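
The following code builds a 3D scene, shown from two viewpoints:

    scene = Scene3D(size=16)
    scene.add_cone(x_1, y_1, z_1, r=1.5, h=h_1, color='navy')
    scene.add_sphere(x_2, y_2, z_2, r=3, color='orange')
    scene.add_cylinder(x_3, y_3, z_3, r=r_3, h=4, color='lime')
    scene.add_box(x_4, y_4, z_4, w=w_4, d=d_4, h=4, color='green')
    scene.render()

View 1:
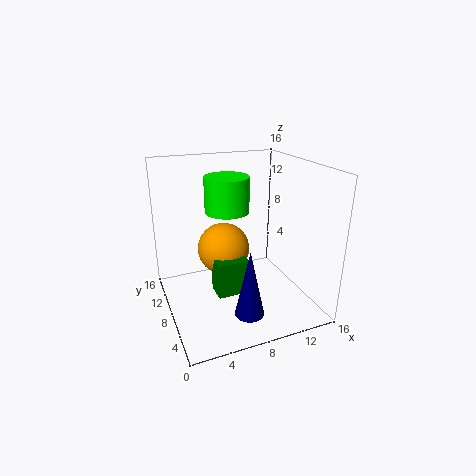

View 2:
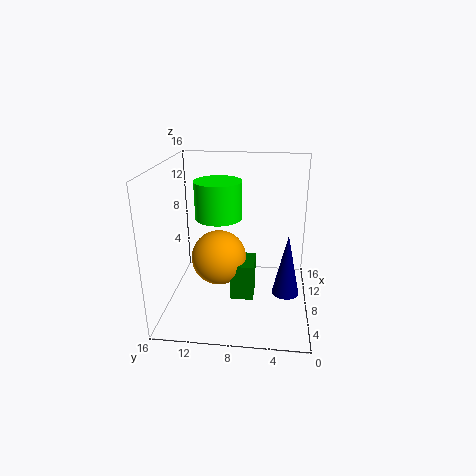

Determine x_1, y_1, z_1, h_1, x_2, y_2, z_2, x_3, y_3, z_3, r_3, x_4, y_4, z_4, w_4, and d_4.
x_1 = 7; y_1 = 2.5; z_1 = 2; h_1 = 7; x_2 = 7; y_2 = 10; z_2 = 6; x_3 = 7.5; y_3 = 10; z_3 = 10.5; r_3 = 2.5; x_4 = 5; y_4 = 6; z_4 = 2; w_4 = 3.5; d_4 = 2.5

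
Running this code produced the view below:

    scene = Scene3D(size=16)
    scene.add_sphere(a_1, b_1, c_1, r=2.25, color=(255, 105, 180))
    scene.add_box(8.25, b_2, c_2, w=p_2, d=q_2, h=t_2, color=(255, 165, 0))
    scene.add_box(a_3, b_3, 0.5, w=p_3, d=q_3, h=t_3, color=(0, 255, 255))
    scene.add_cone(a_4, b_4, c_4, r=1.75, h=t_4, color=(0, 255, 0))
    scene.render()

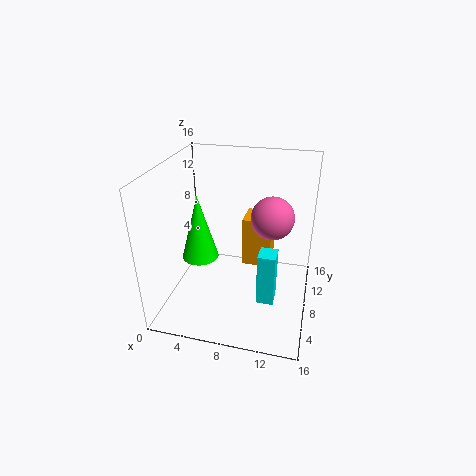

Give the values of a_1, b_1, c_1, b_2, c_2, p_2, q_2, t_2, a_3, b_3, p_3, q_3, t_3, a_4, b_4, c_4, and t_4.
a_1 = 11.75, b_1 = 7.75, c_1 = 11, b_2 = 9, c_2 = 4, p_2 = 3.25, q_2 = 3.25, t_2 = 5.75, a_3 = 10.5, b_3 = 6.5, p_3 = 2, q_3 = 2.25, t_3 = 6.25, a_4 = 5.5, b_4 = 3, c_4 = 8.5, t_4 = 6.25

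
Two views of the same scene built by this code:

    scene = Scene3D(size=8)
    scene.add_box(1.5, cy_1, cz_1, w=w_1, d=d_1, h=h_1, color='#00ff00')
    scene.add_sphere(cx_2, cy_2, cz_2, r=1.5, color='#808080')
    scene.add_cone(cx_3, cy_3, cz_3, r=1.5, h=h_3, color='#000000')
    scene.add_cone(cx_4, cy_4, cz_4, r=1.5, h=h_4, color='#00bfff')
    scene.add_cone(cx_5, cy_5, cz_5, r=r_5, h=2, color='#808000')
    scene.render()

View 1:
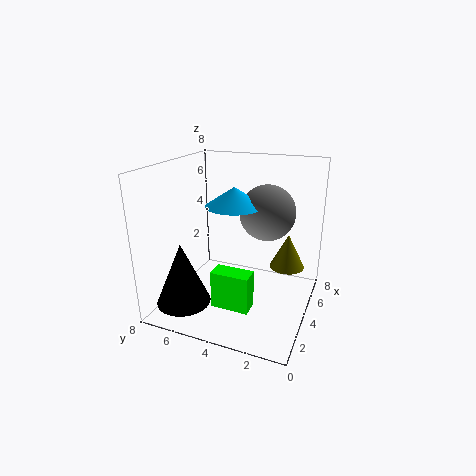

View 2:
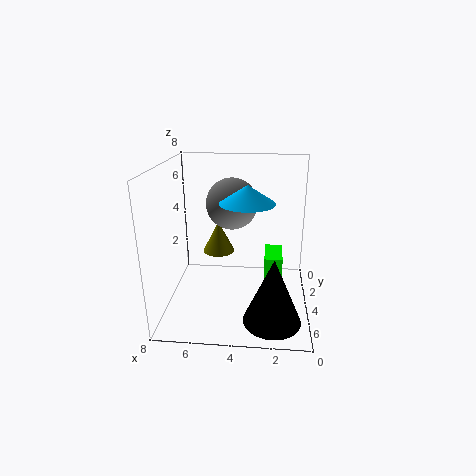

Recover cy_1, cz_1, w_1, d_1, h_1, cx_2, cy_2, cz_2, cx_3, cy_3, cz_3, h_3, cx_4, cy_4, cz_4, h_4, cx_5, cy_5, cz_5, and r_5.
cy_1 = 2.5; cz_1 = 1; w_1 = 1; d_1 = 2; h_1 = 2; cx_2 = 4.5; cy_2 = 2.5; cz_2 = 5.5; cx_3 = 2; cy_3 = 6.5; cz_3 = 0.5; h_3 = 3.5; cx_4 = 3.5; cy_4 = 4; cz_4 = 6; h_4 = 1; cx_5 = 5.5; cy_5 = 1.5; cz_5 = 2; r_5 = 1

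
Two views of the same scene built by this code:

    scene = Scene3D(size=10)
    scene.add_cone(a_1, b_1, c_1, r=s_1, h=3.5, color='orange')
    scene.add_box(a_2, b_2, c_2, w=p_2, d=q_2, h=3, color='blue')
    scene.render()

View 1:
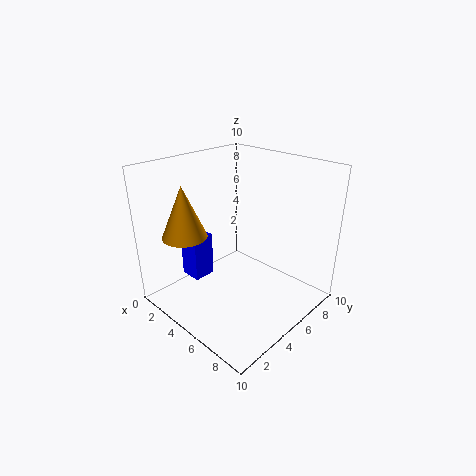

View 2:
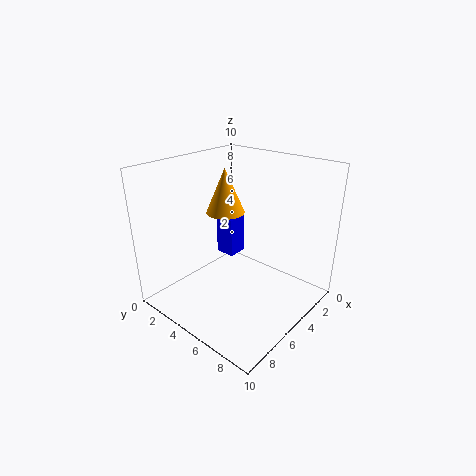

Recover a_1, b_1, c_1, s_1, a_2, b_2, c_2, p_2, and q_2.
a_1 = 3; b_1 = 2; c_1 = 5.5; s_1 = 1.5; a_2 = 2.5; b_2 = 2; c_2 = 2.5; p_2 = 1.5; q_2 = 1.5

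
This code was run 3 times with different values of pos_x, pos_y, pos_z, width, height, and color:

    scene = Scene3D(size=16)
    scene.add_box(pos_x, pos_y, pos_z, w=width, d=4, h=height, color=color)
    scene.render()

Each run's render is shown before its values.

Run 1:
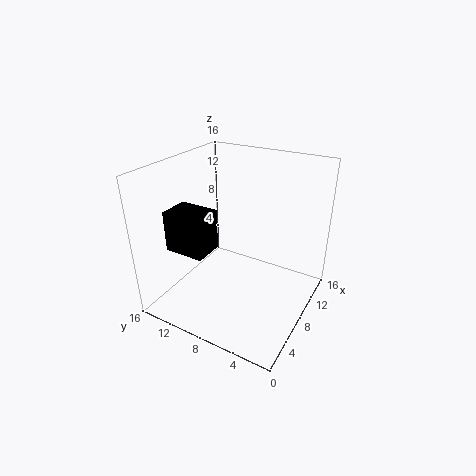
pos_x = 1, pos_y = 8, pos_z = 9, width = 3, height = 4, color = 'black'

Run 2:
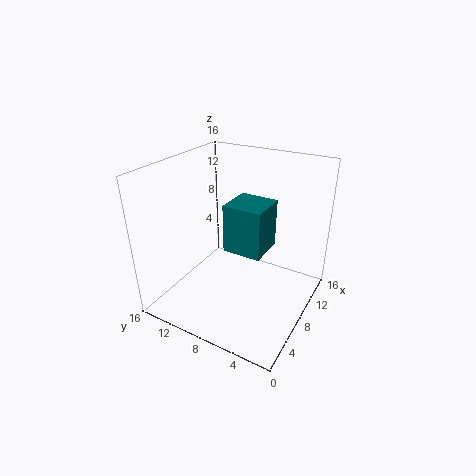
pos_x = 5, pos_y = 4, pos_z = 8, width = 4, height = 5, color = 'teal'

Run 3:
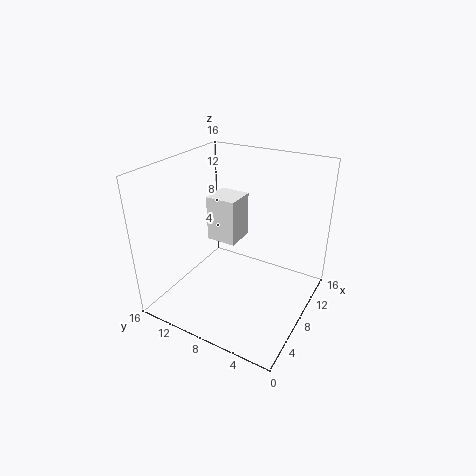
pos_x = 12, pos_y = 11, pos_z = 4, width = 4, height = 6, color = 'white'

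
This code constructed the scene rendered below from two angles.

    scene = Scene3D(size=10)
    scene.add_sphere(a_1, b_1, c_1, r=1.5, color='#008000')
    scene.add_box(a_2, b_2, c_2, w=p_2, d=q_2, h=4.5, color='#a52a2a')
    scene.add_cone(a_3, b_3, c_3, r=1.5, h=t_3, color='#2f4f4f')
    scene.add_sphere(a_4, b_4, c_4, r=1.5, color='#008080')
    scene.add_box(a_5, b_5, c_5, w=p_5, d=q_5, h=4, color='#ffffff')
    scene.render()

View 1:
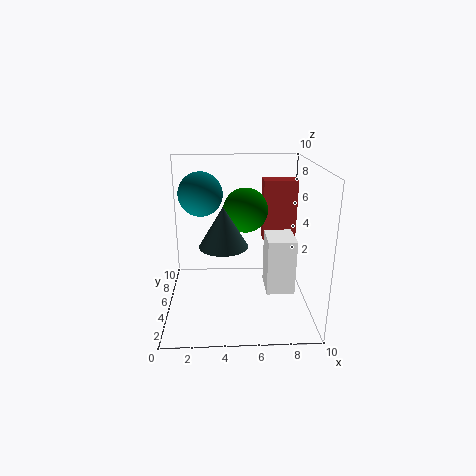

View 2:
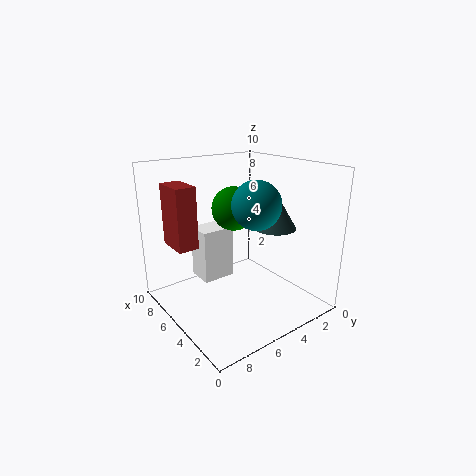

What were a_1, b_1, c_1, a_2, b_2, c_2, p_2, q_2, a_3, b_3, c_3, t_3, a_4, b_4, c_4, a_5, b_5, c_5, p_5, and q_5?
a_1 = 5.5, b_1 = 5, c_1 = 7, a_2 = 7, b_2 = 7, c_2 = 4, p_2 = 2.5, q_2 = 1.5, a_3 = 4, b_3 = 2.5, c_3 = 5.5, t_3 = 2.5, a_4 = 2.5, b_4 = 5.5, c_4 = 8, a_5 = 7, b_5 = 4, c_5 = 1, p_5 = 2, q_5 = 2.5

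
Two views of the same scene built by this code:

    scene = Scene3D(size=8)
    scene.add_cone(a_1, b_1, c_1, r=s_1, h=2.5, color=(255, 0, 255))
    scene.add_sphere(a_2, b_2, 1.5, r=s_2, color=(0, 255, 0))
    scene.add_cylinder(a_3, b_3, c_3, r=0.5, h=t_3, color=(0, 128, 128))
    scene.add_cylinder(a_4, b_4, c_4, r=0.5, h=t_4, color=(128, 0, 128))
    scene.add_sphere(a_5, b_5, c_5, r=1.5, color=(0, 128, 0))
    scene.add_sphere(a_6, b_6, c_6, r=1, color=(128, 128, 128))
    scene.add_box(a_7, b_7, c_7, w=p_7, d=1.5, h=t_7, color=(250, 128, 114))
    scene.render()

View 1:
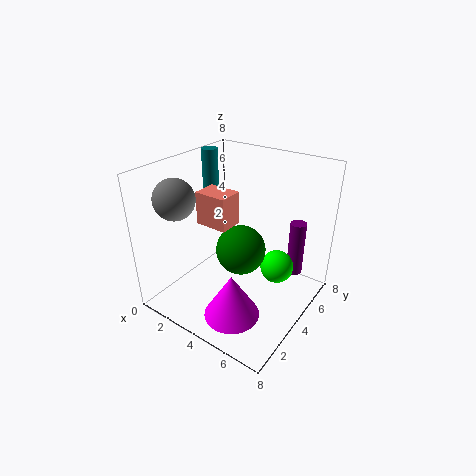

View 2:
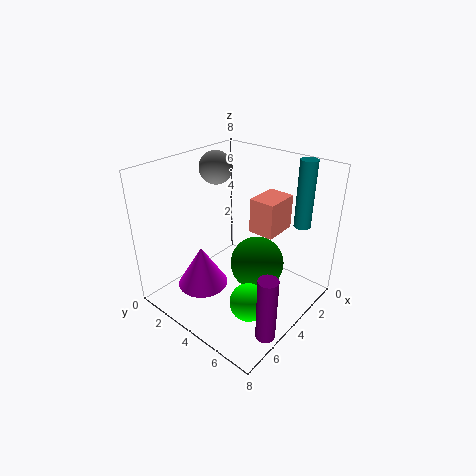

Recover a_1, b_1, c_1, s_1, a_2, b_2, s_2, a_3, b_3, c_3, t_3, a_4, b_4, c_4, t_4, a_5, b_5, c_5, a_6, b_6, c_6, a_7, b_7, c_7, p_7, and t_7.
a_1 = 5; b_1 = 2; c_1 = 0.5; s_1 = 1.5; a_2 = 5.5; b_2 = 6; s_2 = 1; a_3 = 0.5; b_3 = 6; c_3 = 4; t_3 = 4; a_4 = 6; b_4 = 7.5; c_4 = 0.5; t_4 = 3.5; a_5 = 3.5; b_5 = 5; c_5 = 2.5; a_6 = 2.5; b_6 = 1; c_6 = 7; a_7 = 1; b_7 = 4; c_7 = 4; p_7 = 2; t_7 = 2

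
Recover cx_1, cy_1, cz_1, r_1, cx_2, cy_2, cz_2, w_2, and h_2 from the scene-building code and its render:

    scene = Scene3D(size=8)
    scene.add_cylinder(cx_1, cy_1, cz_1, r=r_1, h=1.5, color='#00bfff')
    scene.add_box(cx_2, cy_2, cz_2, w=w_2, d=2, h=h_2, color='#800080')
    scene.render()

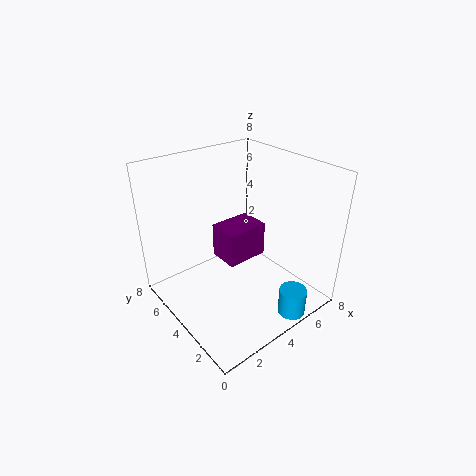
cx_1 = 5.25
cy_1 = 0.75
cz_1 = 0.25
r_1 = 0.75
cx_2 = 4.5
cy_2 = 5.25
cz_2 = 1
w_2 = 2.75
h_2 = 2.25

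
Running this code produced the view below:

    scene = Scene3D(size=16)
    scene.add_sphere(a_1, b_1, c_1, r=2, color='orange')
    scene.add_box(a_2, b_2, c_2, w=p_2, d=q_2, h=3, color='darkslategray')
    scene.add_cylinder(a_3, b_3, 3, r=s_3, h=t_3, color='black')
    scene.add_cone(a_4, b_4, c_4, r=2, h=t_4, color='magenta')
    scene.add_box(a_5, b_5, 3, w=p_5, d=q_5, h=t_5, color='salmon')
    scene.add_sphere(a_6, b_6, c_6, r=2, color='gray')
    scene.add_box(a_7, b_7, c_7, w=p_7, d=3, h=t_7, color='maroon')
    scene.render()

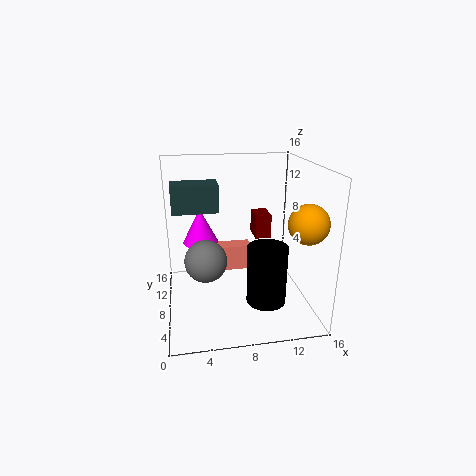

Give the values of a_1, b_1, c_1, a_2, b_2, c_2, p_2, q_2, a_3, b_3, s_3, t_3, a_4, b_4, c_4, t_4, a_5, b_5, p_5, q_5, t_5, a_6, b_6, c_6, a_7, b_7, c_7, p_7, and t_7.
a_1 = 14
b_1 = 3
c_1 = 11
a_2 = 1
b_2 = 8
c_2 = 11
p_2 = 5
q_2 = 3
a_3 = 10
b_3 = 3
s_3 = 2
t_3 = 6
a_4 = 4
b_4 = 10
c_4 = 7
t_4 = 4
a_5 = 6
b_5 = 10
p_5 = 4
q_5 = 2
t_5 = 3
a_6 = 4
b_6 = 3
c_6 = 8
a_7 = 11
b_7 = 12
c_7 = 6
p_7 = 2
t_7 = 3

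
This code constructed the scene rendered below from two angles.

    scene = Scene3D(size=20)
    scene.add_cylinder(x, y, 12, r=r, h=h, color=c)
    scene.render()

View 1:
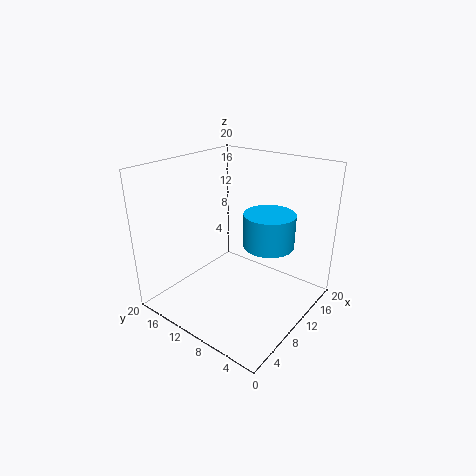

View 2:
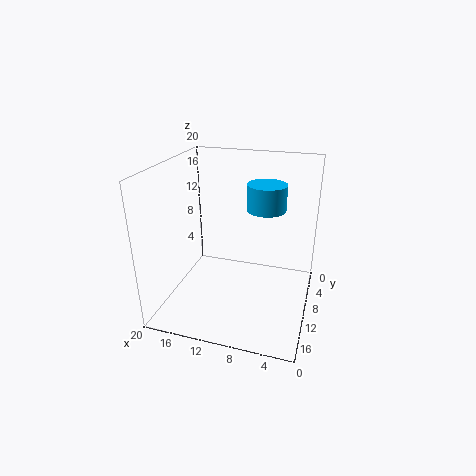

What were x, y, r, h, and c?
x = 7.5
y = 3.5
r = 3
h = 4
c = 'deepskyblue'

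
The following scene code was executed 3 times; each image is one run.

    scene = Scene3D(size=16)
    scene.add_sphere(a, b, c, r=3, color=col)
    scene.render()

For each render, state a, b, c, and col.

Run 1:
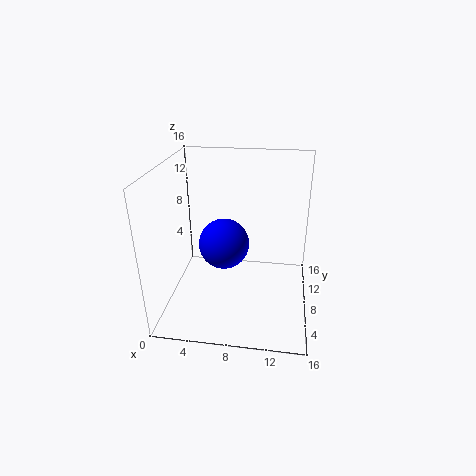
a = 6, b = 10, c = 6, col = 'blue'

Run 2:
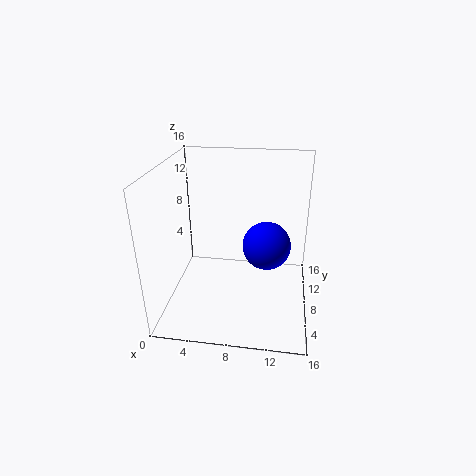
a = 11, b = 12, c = 5, col = 'blue'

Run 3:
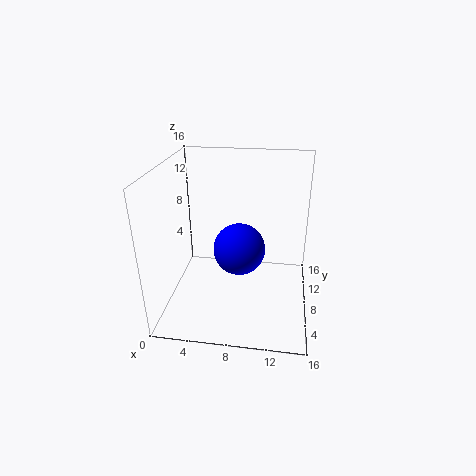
a = 8, b = 9, c = 6, col = 'blue'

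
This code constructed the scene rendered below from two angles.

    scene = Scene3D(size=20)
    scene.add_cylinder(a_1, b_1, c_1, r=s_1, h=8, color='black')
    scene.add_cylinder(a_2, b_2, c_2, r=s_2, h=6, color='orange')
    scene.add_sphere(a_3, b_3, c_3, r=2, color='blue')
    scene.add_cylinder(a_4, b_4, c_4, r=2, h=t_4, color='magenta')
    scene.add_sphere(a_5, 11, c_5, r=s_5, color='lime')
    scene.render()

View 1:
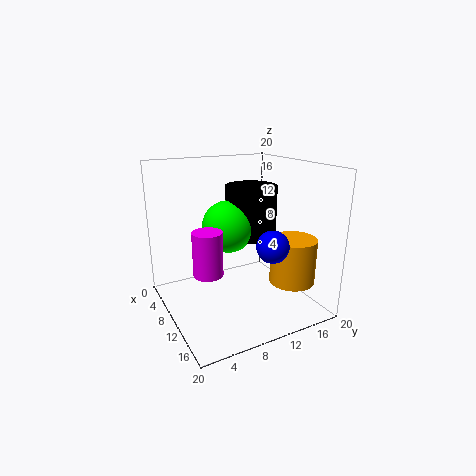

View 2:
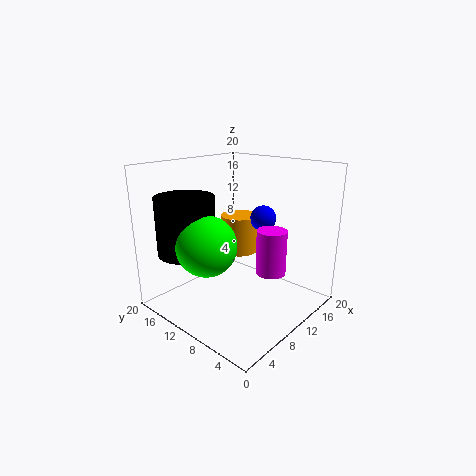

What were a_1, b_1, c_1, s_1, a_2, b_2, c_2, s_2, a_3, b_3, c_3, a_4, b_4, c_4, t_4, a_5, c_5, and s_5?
a_1 = 5; b_1 = 15; c_1 = 8; s_1 = 4; a_2 = 16; b_2 = 15; c_2 = 5; s_2 = 3; a_3 = 17; b_3 = 11; c_3 = 11; a_4 = 11; b_4 = 5; c_4 = 6; t_4 = 6; a_5 = 5; c_5 = 10; s_5 = 4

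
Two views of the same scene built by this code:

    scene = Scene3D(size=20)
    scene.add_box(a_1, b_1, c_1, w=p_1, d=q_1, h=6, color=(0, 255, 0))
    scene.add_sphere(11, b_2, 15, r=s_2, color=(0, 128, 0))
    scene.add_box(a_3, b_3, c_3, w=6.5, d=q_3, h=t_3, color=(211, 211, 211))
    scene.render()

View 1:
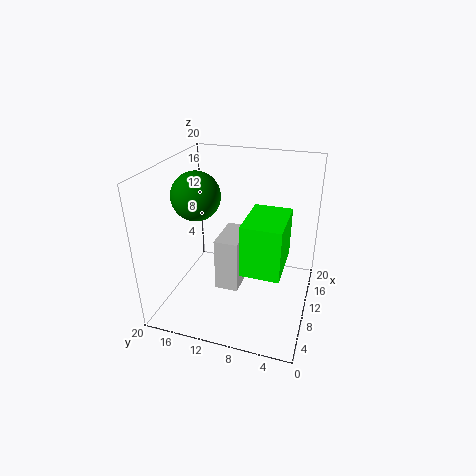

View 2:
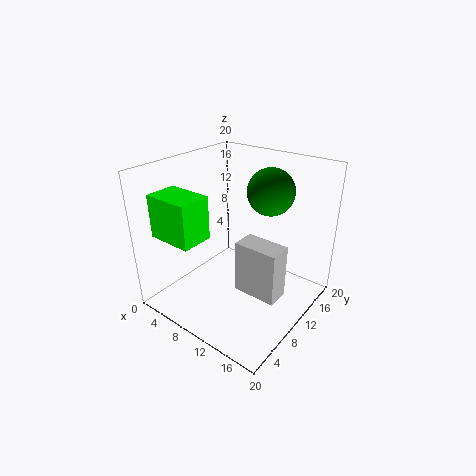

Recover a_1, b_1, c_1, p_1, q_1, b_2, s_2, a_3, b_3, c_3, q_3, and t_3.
a_1 = 1; b_1 = 2.5; c_1 = 10.5; p_1 = 6.5; q_1 = 4.5; b_2 = 16.5; s_2 = 3.5; a_3 = 9.5; b_3 = 10; c_3 = 1; q_3 = 3.5; t_3 = 8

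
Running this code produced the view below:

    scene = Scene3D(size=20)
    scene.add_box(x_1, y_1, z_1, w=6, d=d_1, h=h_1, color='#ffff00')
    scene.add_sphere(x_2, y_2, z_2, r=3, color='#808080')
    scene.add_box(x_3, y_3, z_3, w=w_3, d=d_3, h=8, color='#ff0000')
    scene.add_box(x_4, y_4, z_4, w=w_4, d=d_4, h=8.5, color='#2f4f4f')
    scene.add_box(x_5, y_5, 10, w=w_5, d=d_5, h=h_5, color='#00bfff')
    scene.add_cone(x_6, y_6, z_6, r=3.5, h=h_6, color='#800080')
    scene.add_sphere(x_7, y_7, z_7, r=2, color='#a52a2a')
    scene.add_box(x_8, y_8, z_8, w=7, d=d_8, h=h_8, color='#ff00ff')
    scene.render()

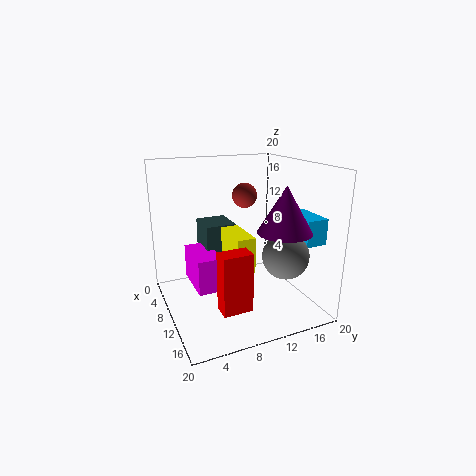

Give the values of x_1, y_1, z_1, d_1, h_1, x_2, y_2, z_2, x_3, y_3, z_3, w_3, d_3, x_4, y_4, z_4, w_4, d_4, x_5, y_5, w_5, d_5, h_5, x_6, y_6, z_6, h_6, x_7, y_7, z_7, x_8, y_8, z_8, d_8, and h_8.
x_1 = 7.5, y_1 = 8.5, z_1 = 6, d_1 = 2.5, h_1 = 5, x_2 = 16, y_2 = 14, z_2 = 9, x_3 = 13.5, y_3 = 5.5, z_3 = 2, w_3 = 2.5, d_3 = 4, x_4 = 2, y_4 = 6.5, z_4 = 2.5, w_4 = 5, d_4 = 4.5, x_5 = 11.5, y_5 = 16.5, w_5 = 5.5, d_5 = 3, h_5 = 3.5, x_6 = 15.5, y_6 = 14, z_6 = 12, h_6 = 6, x_7 = 2.5, y_7 = 14.5, z_7 = 14, x_8 = 3.5, y_8 = 4, z_8 = 2.5, d_8 = 3.5, h_8 = 5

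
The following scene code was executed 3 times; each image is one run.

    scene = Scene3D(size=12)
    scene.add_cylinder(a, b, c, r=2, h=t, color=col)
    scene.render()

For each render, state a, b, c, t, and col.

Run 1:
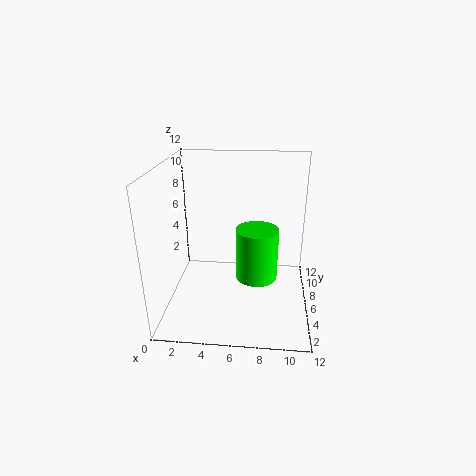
a = 7.5; b = 9; c = 0.5; t = 5; col = 'lime'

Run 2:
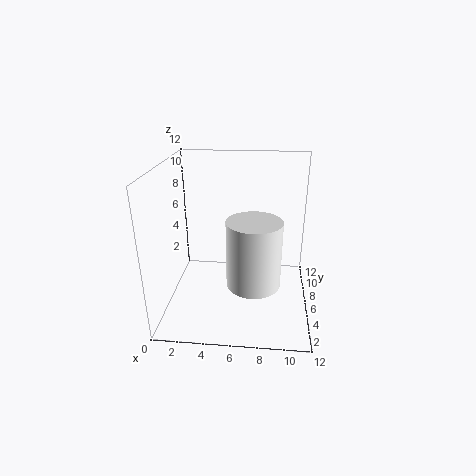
a = 7.5; b = 2.5; c = 4; t = 5; col = 'white'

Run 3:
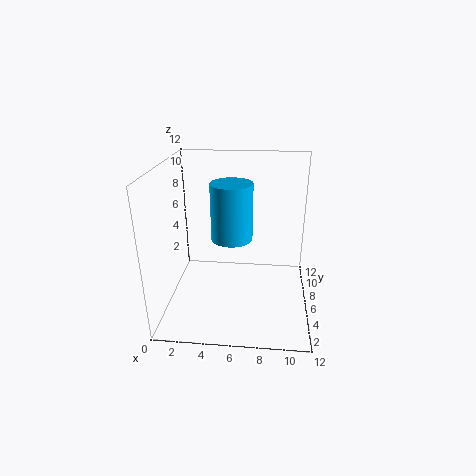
a = 5; b = 10; c = 4; t = 5.5; col = 'deepskyblue'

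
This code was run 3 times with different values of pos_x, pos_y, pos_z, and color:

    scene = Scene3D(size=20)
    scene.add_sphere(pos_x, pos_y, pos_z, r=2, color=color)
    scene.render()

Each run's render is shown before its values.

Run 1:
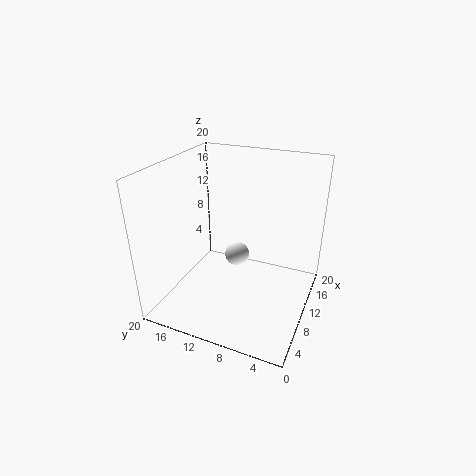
pos_x = 16.5, pos_y = 13, pos_z = 3, color = 'white'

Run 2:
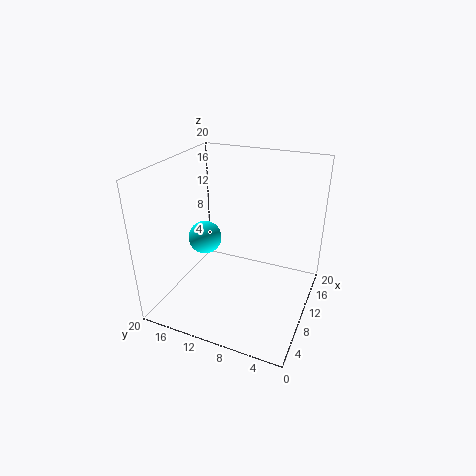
pos_x = 4.5, pos_y = 12, pos_z = 12.5, color = 'cyan'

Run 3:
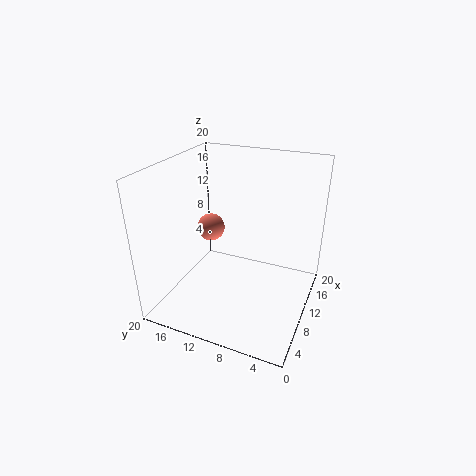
pos_x = 11.5, pos_y = 15, pos_z = 10, color = 'salmon'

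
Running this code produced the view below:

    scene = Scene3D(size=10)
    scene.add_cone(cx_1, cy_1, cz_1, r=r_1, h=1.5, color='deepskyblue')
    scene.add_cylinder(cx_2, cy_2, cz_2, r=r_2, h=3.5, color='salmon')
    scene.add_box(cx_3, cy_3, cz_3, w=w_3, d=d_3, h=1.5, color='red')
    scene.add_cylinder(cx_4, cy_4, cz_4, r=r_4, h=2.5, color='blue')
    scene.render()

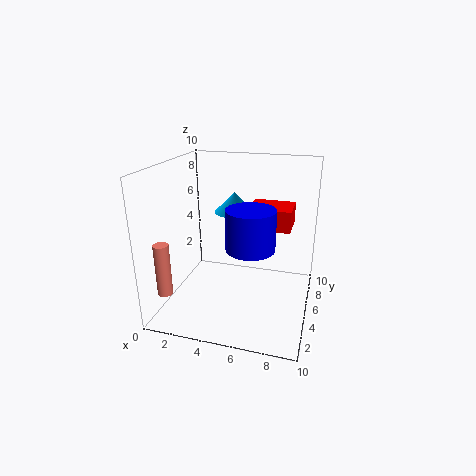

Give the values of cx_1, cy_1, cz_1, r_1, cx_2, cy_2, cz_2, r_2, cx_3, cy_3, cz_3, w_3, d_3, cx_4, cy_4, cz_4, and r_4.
cx_1 = 4
cy_1 = 7.5
cz_1 = 6
r_1 = 1.5
cx_2 = 1
cy_2 = 1.5
cz_2 = 2
r_2 = 0.5
cx_3 = 5.5
cy_3 = 5.5
cz_3 = 5.5
w_3 = 3
d_3 = 2.5
cx_4 = 6.5
cy_4 = 2.5
cz_4 = 5.5
r_4 = 1.5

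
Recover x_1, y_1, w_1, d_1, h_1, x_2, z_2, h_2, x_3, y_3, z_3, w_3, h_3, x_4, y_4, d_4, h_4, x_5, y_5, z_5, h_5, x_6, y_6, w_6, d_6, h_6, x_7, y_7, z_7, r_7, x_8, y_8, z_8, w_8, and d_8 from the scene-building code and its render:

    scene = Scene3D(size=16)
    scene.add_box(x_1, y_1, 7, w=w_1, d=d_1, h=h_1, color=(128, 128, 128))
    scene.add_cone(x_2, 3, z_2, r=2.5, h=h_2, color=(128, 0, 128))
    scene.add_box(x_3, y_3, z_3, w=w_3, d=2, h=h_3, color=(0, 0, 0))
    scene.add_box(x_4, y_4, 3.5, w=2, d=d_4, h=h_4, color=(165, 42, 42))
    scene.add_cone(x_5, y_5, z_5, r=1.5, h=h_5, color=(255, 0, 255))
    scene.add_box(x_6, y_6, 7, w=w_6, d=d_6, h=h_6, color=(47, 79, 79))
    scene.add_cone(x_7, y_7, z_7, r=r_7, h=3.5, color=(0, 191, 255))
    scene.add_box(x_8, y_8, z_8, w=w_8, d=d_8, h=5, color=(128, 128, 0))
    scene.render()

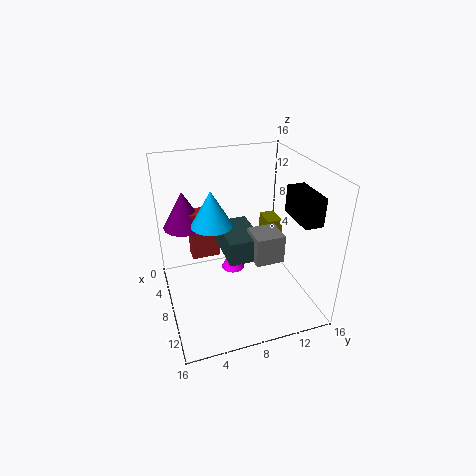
x_1 = 9.5; y_1 = 8.5; w_1 = 3; d_1 = 3; h_1 = 3; x_2 = 2.5; z_2 = 7.5; h_2 = 4.5; x_3 = 9; y_3 = 13; z_3 = 11; w_3 = 4.5; h_3 = 3; x_4 = 2; y_4 = 3.5; d_4 = 3.5; h_4 = 6; x_5 = 3; y_5 = 9; z_5 = 0.5; h_5 = 3.5; x_6 = 6; y_6 = 6; w_6 = 5.5; d_6 = 3.5; h_6 = 2.5; x_7 = 10.5; y_7 = 4.5; z_7 = 11.5; r_7 = 2; x_8 = 1; y_8 = 13.5; z_8 = 2; w_8 = 3; d_8 = 2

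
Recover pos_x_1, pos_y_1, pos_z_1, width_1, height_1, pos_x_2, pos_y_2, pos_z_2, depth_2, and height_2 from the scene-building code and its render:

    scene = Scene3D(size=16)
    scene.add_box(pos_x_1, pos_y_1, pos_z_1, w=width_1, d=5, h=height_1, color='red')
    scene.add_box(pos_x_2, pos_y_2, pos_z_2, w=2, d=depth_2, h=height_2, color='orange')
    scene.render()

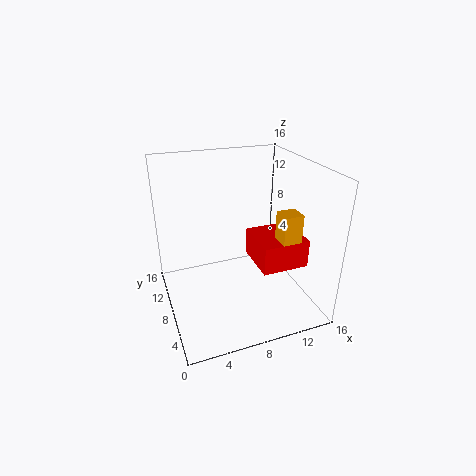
pos_x_1 = 9
pos_y_1 = 3
pos_z_1 = 6
width_1 = 5
height_1 = 3
pos_x_2 = 11
pos_y_2 = 3
pos_z_2 = 7
depth_2 = 2
height_2 = 5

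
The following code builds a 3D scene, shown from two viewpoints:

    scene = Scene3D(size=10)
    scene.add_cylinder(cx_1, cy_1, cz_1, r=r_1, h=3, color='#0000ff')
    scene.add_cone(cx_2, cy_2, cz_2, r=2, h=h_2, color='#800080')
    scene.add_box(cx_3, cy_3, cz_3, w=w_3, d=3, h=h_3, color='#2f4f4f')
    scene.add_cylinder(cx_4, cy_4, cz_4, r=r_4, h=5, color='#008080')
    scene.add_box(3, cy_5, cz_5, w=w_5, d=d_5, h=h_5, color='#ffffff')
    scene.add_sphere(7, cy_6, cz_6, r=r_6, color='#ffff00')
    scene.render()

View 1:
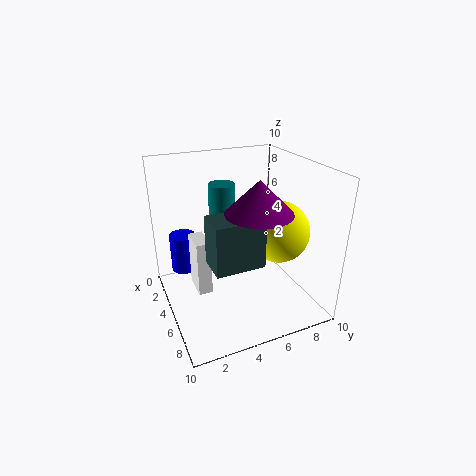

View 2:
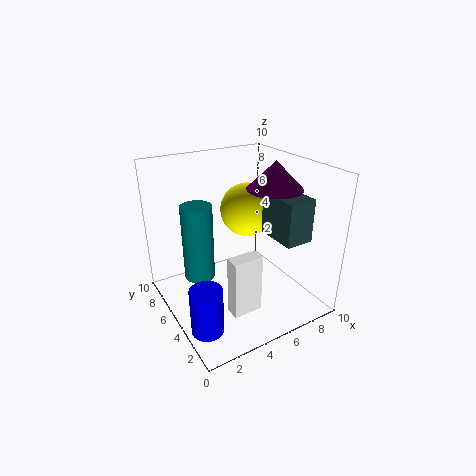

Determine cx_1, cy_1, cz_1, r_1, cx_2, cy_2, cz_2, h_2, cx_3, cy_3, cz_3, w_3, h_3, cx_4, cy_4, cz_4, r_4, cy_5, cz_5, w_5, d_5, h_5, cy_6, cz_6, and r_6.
cx_1 = 1
cy_1 = 2
cz_1 = 1
r_1 = 1
cx_2 = 8
cy_2 = 5
cz_2 = 8
h_2 = 2
cx_3 = 7
cy_3 = 2
cz_3 = 5
w_3 = 2
h_3 = 3
cx_4 = 2
cy_4 = 5
cz_4 = 3
r_4 = 1
cy_5 = 2
cz_5 = 1
w_5 = 2
d_5 = 1
h_5 = 4
cy_6 = 7
cz_6 = 6
r_6 = 2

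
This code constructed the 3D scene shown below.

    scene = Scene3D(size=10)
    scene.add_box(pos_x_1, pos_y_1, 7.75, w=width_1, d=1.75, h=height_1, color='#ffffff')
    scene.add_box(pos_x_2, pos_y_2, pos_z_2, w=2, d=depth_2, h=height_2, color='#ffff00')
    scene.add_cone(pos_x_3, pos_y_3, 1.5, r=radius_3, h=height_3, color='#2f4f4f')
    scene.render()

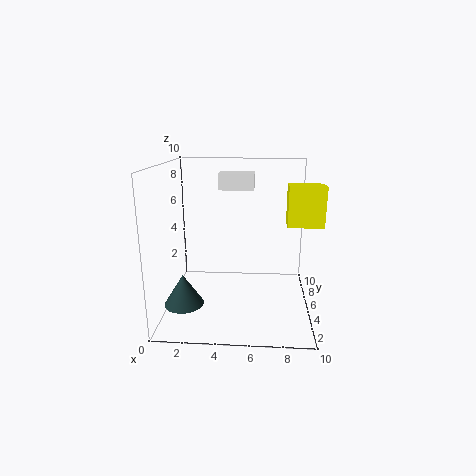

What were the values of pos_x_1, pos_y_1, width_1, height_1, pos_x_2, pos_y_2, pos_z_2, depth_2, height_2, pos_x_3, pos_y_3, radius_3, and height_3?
pos_x_1 = 3.25, pos_y_1 = 8, width_1 = 2.75, height_1 = 1.25, pos_x_2 = 8, pos_y_2 = 1, pos_z_2 = 7, depth_2 = 1.25, height_2 = 2.25, pos_x_3 = 1.75, pos_y_3 = 2, radius_3 = 1.25, height_3 = 2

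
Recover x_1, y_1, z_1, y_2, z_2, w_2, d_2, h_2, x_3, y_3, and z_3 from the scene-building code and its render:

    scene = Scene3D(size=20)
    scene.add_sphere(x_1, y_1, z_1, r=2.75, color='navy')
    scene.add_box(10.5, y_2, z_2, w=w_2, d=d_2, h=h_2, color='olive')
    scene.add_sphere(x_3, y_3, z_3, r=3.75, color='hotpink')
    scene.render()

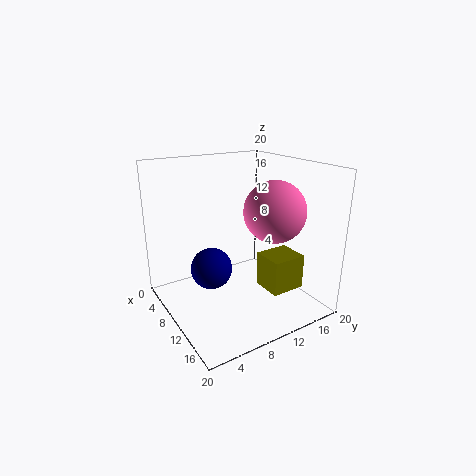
x_1 = 10.5; y_1 = 5.5; z_1 = 6.75; y_2 = 13; z_2 = 2.25; w_2 = 4.5; d_2 = 5; h_2 = 5; x_3 = 16.25; y_3 = 11.25; z_3 = 15.25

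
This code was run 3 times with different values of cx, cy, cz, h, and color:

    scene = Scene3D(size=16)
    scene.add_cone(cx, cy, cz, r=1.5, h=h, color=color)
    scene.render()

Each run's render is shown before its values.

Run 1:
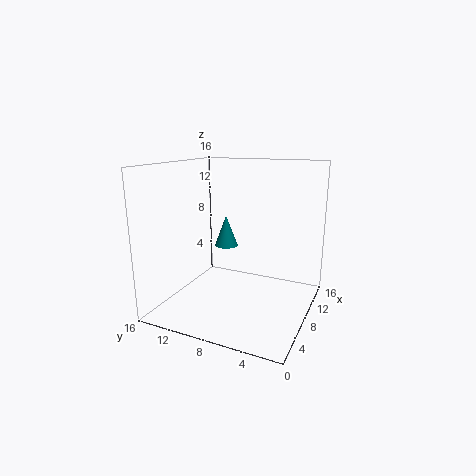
cx = 13
cy = 12
cz = 5
h = 4
color = 'teal'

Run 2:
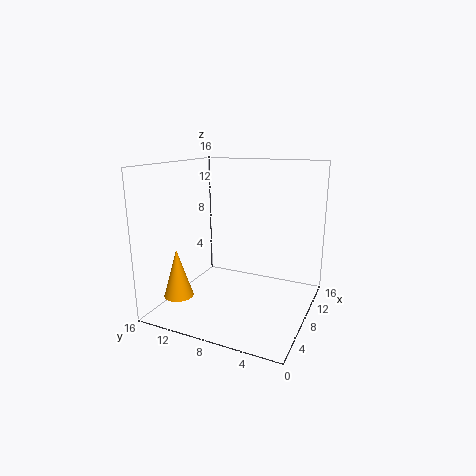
cx = 2
cy = 12
cz = 3
h = 5
color = 'orange'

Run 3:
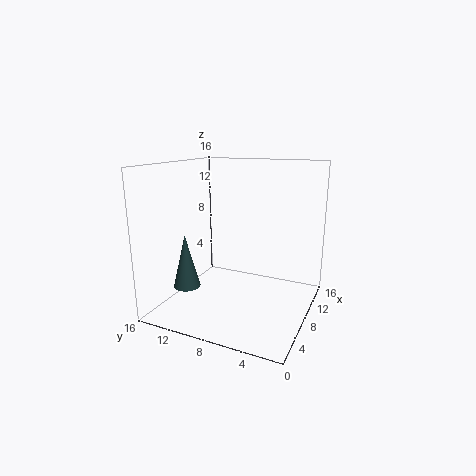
cx = 5
cy = 13
cz = 2.5
h = 6
color = 'darkslategray'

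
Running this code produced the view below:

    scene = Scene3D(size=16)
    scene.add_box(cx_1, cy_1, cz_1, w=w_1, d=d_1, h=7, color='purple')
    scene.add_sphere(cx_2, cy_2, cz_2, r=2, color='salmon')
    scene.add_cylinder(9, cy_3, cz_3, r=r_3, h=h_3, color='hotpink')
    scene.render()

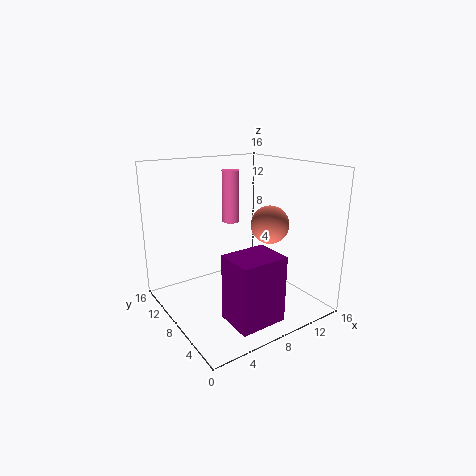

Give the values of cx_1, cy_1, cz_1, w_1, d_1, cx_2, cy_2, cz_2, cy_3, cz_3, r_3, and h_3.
cx_1 = 4; cy_1 = 1; cz_1 = 1; w_1 = 5; d_1 = 4; cx_2 = 10; cy_2 = 5; cz_2 = 10; cy_3 = 11; cz_3 = 9; r_3 = 1; h_3 = 6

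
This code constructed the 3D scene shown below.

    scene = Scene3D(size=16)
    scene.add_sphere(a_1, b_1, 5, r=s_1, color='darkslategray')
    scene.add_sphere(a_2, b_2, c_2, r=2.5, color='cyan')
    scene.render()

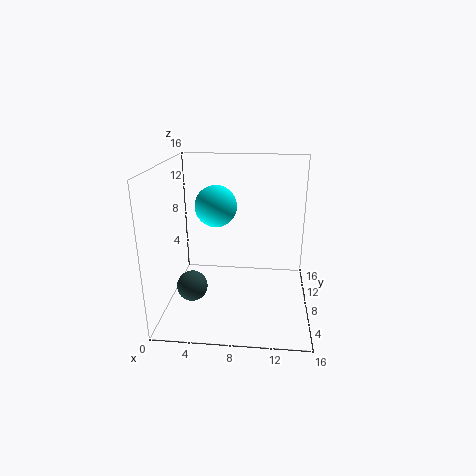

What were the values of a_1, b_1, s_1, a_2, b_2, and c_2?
a_1 = 4
b_1 = 2.5
s_1 = 1.5
a_2 = 5
b_2 = 11.5
c_2 = 10.5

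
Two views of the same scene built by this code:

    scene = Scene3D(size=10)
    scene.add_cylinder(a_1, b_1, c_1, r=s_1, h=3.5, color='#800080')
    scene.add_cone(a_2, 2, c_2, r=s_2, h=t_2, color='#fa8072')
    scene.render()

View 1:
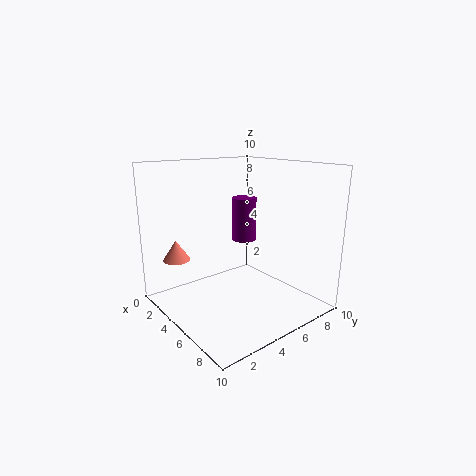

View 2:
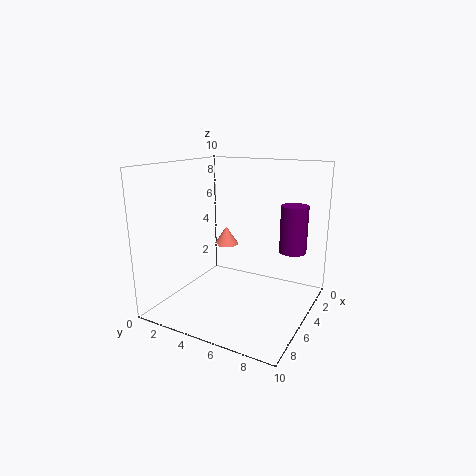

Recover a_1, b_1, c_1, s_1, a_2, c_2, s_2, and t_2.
a_1 = 2; b_1 = 8; c_1 = 3.5; s_1 = 1; a_2 = 1.5; c_2 = 3; s_2 = 1; t_2 = 1.5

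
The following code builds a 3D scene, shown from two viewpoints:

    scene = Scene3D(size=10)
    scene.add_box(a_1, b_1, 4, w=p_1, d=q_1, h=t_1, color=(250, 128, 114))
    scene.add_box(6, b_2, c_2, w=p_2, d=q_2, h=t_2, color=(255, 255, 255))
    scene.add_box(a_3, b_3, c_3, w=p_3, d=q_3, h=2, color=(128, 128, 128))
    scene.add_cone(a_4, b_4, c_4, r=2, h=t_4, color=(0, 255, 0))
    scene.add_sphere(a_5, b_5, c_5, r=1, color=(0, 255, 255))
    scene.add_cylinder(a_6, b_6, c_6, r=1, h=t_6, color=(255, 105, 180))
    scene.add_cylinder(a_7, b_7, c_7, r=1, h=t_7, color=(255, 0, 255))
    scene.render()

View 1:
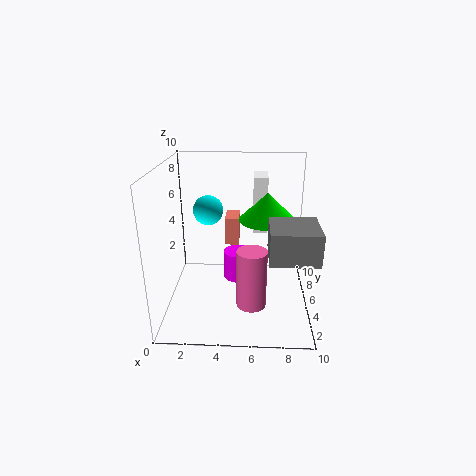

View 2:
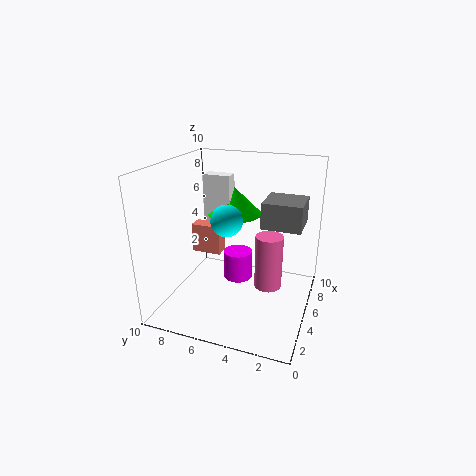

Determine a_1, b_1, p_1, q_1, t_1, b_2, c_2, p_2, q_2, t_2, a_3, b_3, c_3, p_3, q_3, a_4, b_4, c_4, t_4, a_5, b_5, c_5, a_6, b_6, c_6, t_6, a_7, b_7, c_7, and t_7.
a_1 = 4; b_1 = 6; p_1 = 1; q_1 = 2; t_1 = 2; b_2 = 6; c_2 = 5; p_2 = 1; q_2 = 2; t_2 = 4; a_3 = 7; b_3 = 1; c_3 = 5; p_3 = 3; q_3 = 3; a_4 = 7; b_4 = 6; c_4 = 6; t_4 = 2; a_5 = 3; b_5 = 5; c_5 = 7; a_6 = 6; b_6 = 3; c_6 = 1; t_6 = 4; a_7 = 5; b_7 = 5; c_7 = 2; t_7 = 2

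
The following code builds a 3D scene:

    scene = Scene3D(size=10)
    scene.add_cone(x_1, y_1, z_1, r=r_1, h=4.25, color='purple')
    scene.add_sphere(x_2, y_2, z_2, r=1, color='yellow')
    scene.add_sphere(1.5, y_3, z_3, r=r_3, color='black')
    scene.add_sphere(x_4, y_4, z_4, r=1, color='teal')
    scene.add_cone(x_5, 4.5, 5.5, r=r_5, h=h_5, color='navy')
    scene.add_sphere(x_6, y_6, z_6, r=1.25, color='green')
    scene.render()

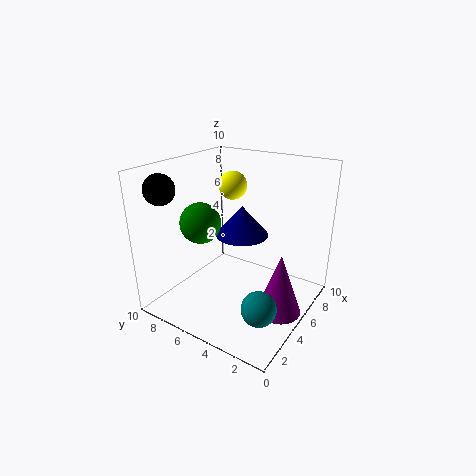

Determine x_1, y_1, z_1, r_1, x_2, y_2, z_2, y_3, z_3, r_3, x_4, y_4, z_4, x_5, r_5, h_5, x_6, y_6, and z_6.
x_1 = 4.75
y_1 = 1.5
z_1 = 0.5
r_1 = 1.5
x_2 = 6.25
y_2 = 6.25
z_2 = 8.25
y_3 = 8.5
z_3 = 8.75
r_3 = 1
x_4 = 1
y_4 = 1
z_4 = 3.25
x_5 = 4.75
r_5 = 1.75
h_5 = 2
x_6 = 2
y_6 = 5.75
z_6 = 7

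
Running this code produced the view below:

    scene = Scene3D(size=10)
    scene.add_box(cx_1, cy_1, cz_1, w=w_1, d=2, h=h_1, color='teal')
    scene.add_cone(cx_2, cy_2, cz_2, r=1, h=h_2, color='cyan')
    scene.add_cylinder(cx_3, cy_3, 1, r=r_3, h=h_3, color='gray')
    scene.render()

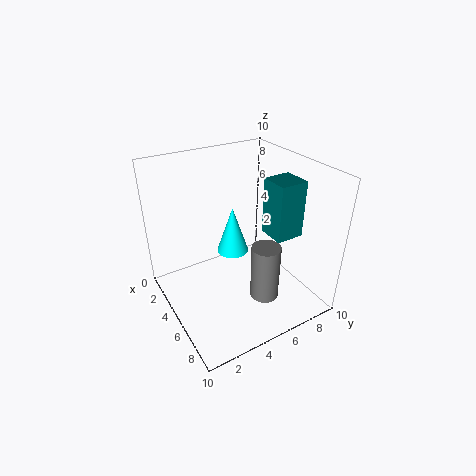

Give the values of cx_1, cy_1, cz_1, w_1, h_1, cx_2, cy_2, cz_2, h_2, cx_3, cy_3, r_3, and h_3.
cx_1 = 5; cy_1 = 7; cz_1 = 5; w_1 = 2; h_1 = 4; cx_2 = 6; cy_2 = 4; cz_2 = 5; h_2 = 3; cx_3 = 7; cy_3 = 6; r_3 = 1; h_3 = 4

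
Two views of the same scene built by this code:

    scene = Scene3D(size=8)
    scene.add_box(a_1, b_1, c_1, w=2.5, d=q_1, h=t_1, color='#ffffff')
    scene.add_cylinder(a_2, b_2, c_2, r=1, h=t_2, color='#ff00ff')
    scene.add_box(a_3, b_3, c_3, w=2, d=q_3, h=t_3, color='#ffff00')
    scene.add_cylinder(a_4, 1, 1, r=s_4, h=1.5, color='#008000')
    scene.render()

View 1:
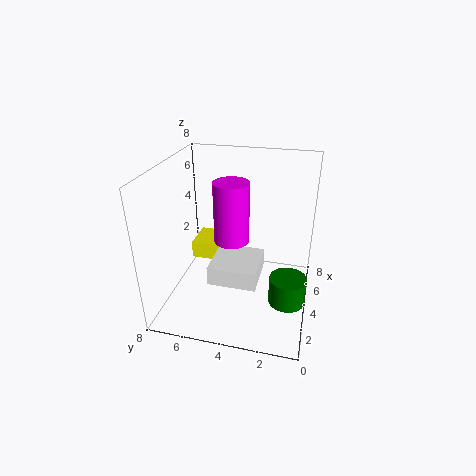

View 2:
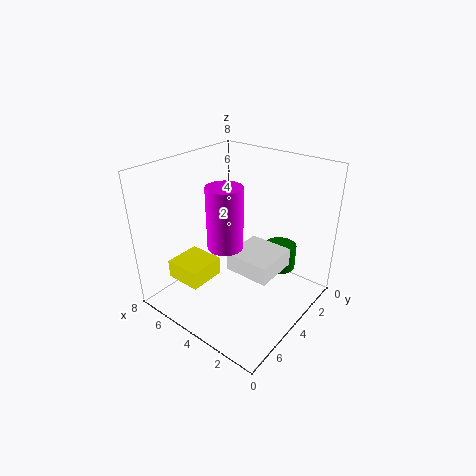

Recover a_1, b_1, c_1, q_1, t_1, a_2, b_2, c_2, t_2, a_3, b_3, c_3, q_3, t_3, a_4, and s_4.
a_1 = 1.5
b_1 = 2.5
c_1 = 2.5
q_1 = 2.5
t_1 = 1
a_2 = 4.5
b_2 = 4.5
c_2 = 3.5
t_2 = 3.5
a_3 = 4.5
b_3 = 5
c_3 = 2
q_3 = 2
t_3 = 1
a_4 = 3
s_4 = 1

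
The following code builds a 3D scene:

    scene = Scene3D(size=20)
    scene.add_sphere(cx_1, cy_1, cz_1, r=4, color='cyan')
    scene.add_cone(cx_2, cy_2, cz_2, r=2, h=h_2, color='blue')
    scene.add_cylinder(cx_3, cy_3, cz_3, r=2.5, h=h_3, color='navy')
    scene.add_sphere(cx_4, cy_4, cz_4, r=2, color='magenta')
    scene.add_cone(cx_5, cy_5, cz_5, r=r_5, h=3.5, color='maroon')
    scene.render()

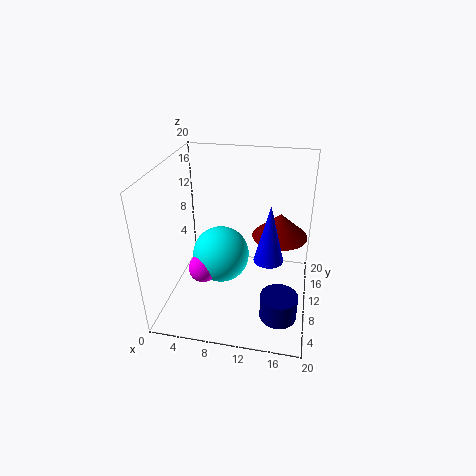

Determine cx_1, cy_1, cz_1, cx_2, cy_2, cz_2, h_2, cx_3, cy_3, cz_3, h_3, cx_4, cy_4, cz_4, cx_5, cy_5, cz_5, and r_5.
cx_1 = 7.5; cy_1 = 10; cz_1 = 7; cx_2 = 14.5; cy_2 = 8.5; cz_2 = 8; h_2 = 8; cx_3 = 16.5; cy_3 = 5.5; cz_3 = 1; h_3 = 3.5; cx_4 = 5.5; cy_4 = 7.5; cz_4 = 6; cx_5 = 15.5; cy_5 = 13.5; cz_5 = 9; r_5 = 4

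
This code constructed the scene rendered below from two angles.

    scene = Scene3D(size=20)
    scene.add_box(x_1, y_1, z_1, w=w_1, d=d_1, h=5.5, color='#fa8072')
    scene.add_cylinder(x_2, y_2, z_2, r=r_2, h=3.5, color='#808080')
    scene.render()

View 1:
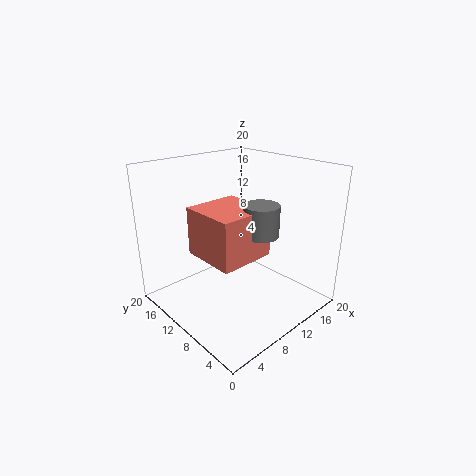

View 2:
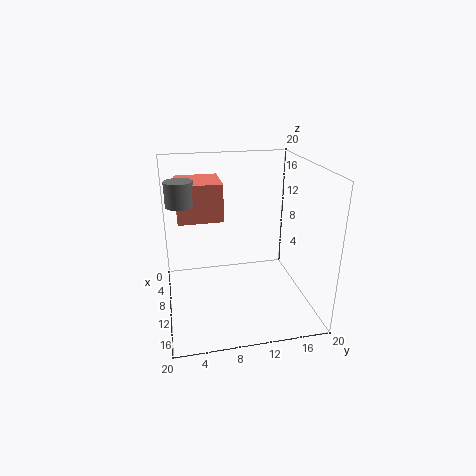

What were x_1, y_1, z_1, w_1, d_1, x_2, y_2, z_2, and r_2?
x_1 = 1
y_1 = 2
z_1 = 11.5
w_1 = 6.5
d_1 = 6.5
x_2 = 6.5
y_2 = 2.5
z_2 = 14
r_2 = 2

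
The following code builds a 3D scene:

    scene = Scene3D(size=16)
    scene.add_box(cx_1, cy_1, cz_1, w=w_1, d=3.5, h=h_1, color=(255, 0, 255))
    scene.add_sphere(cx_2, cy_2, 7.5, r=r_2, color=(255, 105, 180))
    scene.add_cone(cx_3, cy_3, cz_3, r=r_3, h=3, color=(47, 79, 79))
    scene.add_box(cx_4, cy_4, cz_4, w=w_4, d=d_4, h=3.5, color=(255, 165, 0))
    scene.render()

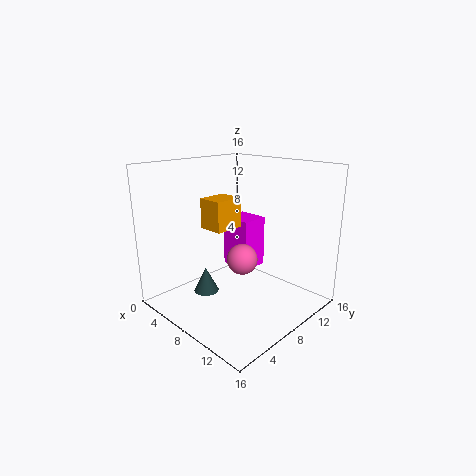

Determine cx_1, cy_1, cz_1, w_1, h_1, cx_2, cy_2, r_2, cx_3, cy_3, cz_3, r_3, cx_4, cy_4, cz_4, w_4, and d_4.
cx_1 = 2; cy_1 = 11.5; cz_1 = 2; w_1 = 4; h_1 = 6.5; cx_2 = 11.5; cy_2 = 5; r_2 = 1.5; cx_3 = 4; cy_3 = 6.5; cz_3 = 0.5; r_3 = 1.5; cx_4 = 3.5; cy_4 = 6.5; cz_4 = 8.5; w_4 = 3; d_4 = 3.5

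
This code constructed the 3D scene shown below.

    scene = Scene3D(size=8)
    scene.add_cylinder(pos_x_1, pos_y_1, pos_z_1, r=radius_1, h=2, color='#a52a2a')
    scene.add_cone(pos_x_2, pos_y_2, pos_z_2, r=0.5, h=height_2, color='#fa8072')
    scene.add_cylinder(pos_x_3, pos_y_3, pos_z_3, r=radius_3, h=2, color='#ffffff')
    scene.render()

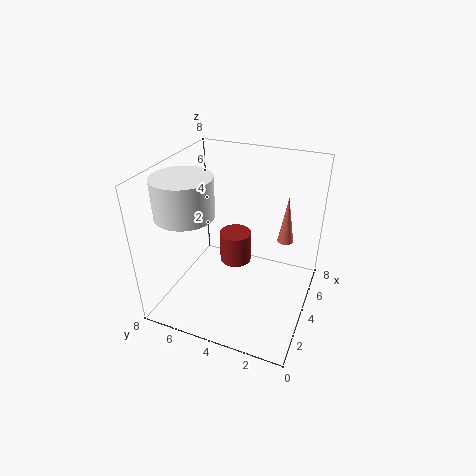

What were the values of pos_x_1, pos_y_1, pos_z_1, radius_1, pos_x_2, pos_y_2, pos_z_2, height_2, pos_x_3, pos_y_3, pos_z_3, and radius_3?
pos_x_1 = 6
pos_y_1 = 5
pos_z_1 = 1
radius_1 = 1
pos_x_2 = 7
pos_y_2 = 2
pos_z_2 = 2.5
height_2 = 3
pos_x_3 = 2
pos_y_3 = 6
pos_z_3 = 6
radius_3 = 1.5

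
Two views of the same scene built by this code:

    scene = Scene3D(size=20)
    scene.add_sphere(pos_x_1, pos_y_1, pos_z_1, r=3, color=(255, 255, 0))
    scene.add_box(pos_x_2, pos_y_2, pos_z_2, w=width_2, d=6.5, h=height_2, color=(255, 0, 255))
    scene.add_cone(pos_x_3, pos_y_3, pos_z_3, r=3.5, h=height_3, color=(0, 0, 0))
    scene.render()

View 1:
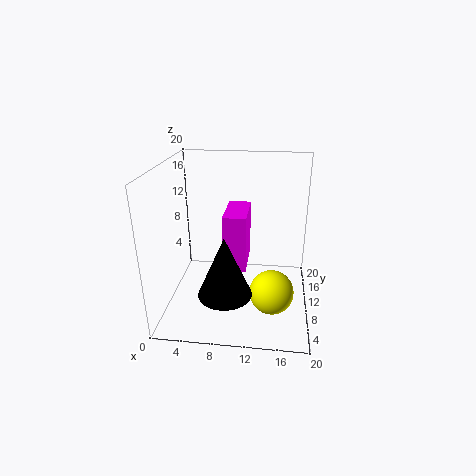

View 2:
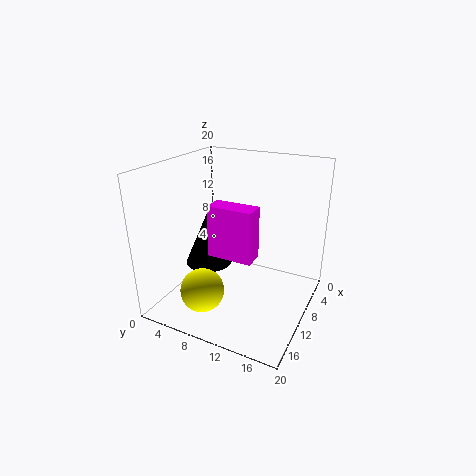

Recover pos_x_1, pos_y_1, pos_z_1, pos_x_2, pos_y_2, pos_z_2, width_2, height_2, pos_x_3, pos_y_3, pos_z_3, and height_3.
pos_x_1 = 15
pos_y_1 = 7
pos_z_1 = 3.5
pos_x_2 = 8.5
pos_y_2 = 6
pos_z_2 = 7
width_2 = 3
height_2 = 7.5
pos_x_3 = 9
pos_y_3 = 4.5
pos_z_3 = 4.5
height_3 = 8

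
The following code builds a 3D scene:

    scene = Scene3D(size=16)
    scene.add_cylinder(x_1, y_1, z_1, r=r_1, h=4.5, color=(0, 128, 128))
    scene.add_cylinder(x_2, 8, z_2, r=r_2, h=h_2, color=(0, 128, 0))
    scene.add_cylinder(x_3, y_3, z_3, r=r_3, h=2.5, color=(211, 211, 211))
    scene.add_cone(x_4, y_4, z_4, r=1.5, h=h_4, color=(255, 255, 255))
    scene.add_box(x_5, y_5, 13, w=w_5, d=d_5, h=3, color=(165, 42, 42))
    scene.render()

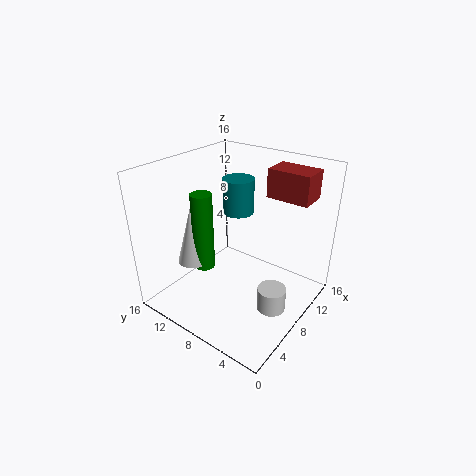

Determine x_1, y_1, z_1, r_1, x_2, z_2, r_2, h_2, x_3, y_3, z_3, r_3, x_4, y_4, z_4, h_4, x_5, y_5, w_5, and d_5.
x_1 = 13.5, y_1 = 12, z_1 = 8, r_1 = 2, x_2 = 2.5, z_2 = 7.5, r_2 = 1, h_2 = 7.5, x_3 = 6.5, y_3 = 2.5, z_3 = 2, r_3 = 1.5, x_4 = 2, y_4 = 9, z_4 = 8, h_4 = 5.5, x_5 = 9.5, y_5 = 1, w_5 = 3, d_5 = 4.5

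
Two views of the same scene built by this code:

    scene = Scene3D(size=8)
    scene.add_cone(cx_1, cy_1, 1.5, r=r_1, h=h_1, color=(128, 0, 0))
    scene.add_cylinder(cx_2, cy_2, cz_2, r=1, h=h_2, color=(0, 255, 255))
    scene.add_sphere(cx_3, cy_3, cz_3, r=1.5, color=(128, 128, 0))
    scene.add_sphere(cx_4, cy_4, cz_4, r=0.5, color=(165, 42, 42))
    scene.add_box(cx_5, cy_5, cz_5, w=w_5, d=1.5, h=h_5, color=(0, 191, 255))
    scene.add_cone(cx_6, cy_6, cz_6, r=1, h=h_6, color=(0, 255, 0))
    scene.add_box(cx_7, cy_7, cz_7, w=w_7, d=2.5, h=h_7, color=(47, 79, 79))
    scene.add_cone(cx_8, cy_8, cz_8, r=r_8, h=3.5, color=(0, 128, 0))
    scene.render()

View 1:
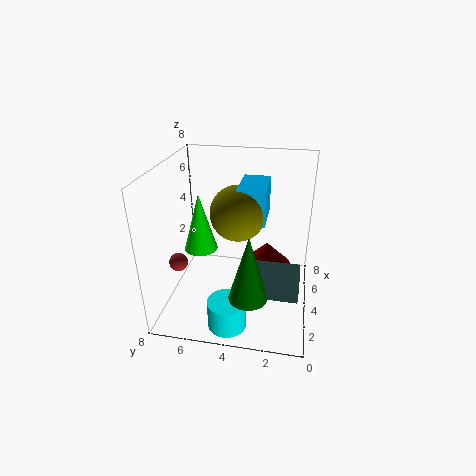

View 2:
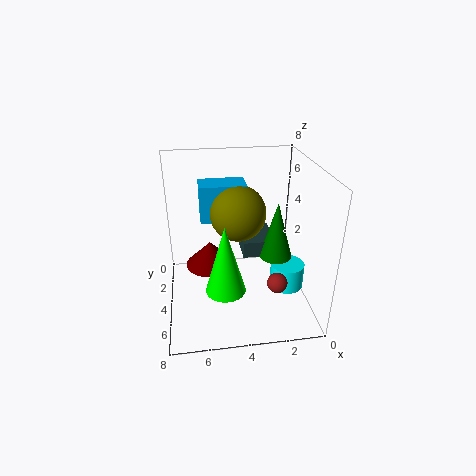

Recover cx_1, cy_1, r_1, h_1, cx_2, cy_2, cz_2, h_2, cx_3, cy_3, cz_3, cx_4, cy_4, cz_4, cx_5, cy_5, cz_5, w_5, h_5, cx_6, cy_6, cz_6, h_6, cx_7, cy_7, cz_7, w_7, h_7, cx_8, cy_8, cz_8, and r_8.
cx_1 = 5.5
cy_1 = 2.5
r_1 = 1.5
h_1 = 1.5
cx_2 = 1
cy_2 = 4
cz_2 = 0.5
h_2 = 1.5
cx_3 = 4
cy_3 = 4
cz_3 = 5.5
cx_4 = 2.5
cy_4 = 7
cz_4 = 3
cx_5 = 3.5
cy_5 = 2.5
cz_5 = 5
w_5 = 2.5
h_5 = 2
cx_6 = 5
cy_6 = 6.5
cz_6 = 2.5
h_6 = 3.5
cx_7 = 1.5
cy_7 = 0.5
cz_7 = 2
w_7 = 2
h_7 = 1
cx_8 = 1.5
cy_8 = 3
cz_8 = 2
r_8 = 1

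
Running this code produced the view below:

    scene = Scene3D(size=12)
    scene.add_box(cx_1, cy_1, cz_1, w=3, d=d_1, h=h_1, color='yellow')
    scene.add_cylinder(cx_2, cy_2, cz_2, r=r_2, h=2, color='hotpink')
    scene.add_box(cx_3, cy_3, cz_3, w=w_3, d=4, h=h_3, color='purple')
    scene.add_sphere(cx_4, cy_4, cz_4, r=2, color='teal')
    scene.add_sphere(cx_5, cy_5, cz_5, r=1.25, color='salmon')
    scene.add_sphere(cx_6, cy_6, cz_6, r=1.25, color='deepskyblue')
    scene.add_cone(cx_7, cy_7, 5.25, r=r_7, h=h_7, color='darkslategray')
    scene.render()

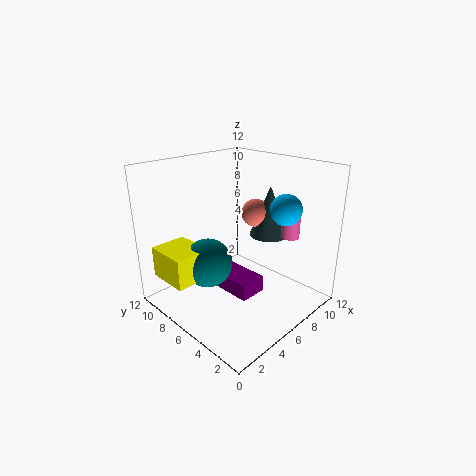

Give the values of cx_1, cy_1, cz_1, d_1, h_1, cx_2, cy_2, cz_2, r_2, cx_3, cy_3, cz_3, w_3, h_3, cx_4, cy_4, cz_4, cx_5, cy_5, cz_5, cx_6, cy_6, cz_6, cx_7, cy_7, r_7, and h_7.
cx_1 = 0.25, cy_1 = 6.5, cz_1 = 3.25, d_1 = 3.5, h_1 = 2.5, cx_2 = 8.75, cy_2 = 2.75, cz_2 = 6.25, r_2 = 0.75, cx_3 = 5.75, cy_3 = 5, cz_3 = 0.25, w_3 = 2.5, h_3 = 1.5, cx_4 = 3.5, cy_4 = 7, cz_4 = 4.25, cx_5 = 9, cy_5 = 6.75, cz_5 = 7.25, cx_6 = 8, cy_6 = 2.75, cz_6 = 8.75, cx_7 = 9.75, cy_7 = 5.75, r_7 = 1.75, h_7 = 4.5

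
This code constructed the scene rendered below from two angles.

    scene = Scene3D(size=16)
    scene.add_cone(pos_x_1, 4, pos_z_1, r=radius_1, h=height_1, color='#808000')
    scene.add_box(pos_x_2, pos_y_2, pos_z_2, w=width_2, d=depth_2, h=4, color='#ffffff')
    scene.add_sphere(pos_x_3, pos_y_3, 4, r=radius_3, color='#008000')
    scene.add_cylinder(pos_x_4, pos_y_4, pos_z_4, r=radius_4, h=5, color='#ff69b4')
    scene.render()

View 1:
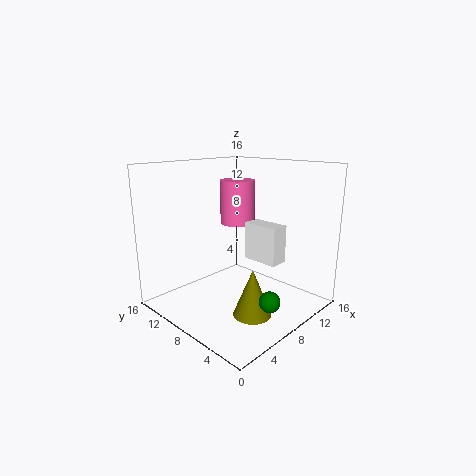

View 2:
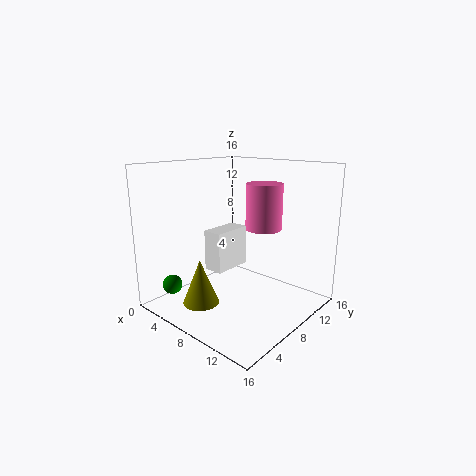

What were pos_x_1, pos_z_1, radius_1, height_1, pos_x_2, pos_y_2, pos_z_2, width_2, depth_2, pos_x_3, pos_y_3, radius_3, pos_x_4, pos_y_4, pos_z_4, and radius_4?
pos_x_1 = 6
pos_z_1 = 1
radius_1 = 2
height_1 = 5
pos_x_2 = 8
pos_y_2 = 3
pos_z_2 = 6
width_2 = 2
depth_2 = 4
pos_x_3 = 5
pos_y_3 = 1
radius_3 = 1
pos_x_4 = 10
pos_y_4 = 10
pos_z_4 = 9
radius_4 = 2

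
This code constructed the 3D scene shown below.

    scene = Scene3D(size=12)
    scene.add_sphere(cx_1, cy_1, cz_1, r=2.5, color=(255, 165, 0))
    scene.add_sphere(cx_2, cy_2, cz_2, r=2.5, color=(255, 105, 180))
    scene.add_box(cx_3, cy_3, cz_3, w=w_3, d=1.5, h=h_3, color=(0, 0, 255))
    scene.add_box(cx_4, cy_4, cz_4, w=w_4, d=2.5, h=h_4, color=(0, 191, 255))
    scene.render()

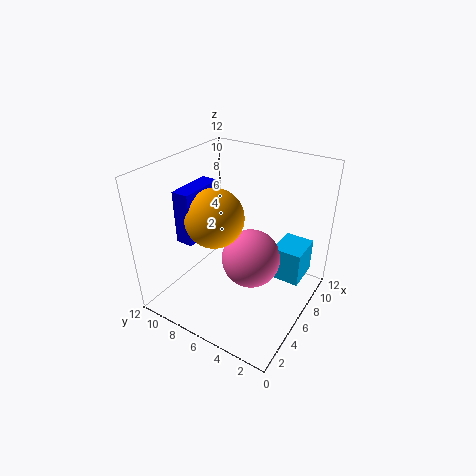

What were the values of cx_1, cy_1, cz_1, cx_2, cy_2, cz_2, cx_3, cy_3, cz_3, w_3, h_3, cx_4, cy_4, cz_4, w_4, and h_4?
cx_1 = 5.5
cy_1 = 8
cz_1 = 7.5
cx_2 = 6.5
cy_2 = 5
cz_2 = 4
cx_3 = 3.5
cy_3 = 9
cz_3 = 5.5
w_3 = 4
h_3 = 4.5
cx_4 = 7.5
cy_4 = 1
cz_4 = 2
w_4 = 3
h_4 = 3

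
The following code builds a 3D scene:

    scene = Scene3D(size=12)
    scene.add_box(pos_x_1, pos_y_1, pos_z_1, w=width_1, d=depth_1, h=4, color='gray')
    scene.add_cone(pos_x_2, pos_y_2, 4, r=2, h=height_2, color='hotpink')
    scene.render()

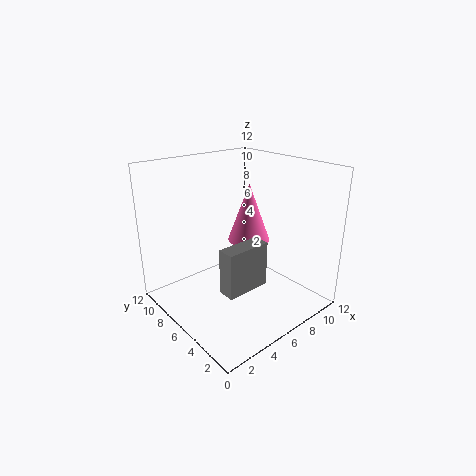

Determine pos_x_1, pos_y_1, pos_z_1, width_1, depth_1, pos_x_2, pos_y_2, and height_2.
pos_x_1 = 4
pos_y_1 = 4.5
pos_z_1 = 1.5
width_1 = 4
depth_1 = 1.5
pos_x_2 = 9.5
pos_y_2 = 8.5
height_2 = 5.5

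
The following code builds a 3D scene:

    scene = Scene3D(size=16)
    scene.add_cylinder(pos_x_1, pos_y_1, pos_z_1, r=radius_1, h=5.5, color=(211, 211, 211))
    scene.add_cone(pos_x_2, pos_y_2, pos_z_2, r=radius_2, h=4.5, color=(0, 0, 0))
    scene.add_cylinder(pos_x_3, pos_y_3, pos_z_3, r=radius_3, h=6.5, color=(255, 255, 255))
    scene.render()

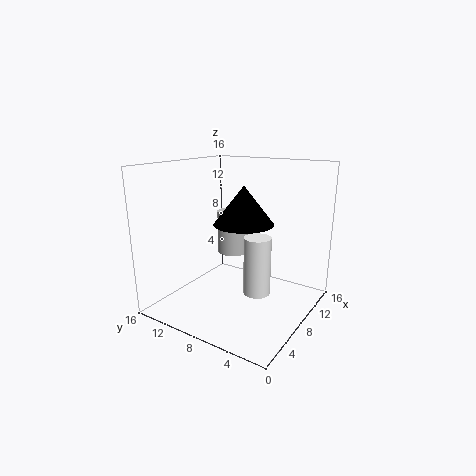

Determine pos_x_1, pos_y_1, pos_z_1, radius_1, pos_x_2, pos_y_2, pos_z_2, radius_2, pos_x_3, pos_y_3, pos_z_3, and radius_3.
pos_x_1 = 13; pos_y_1 = 12; pos_z_1 = 4; radius_1 = 2; pos_x_2 = 10; pos_y_2 = 8.5; pos_z_2 = 9; radius_2 = 3.5; pos_x_3 = 8; pos_y_3 = 5.5; pos_z_3 = 2; radius_3 = 1.5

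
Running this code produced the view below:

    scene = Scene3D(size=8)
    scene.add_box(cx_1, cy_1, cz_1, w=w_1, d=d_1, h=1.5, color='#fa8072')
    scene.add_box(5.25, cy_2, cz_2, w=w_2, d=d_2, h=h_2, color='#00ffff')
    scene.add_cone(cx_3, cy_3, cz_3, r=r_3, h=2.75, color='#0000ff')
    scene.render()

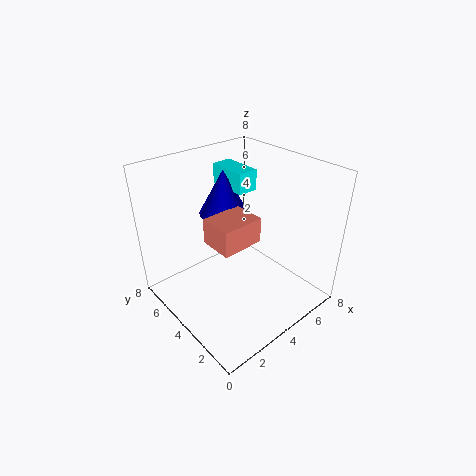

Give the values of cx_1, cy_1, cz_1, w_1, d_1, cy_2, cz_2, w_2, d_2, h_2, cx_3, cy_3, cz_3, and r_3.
cx_1 = 2.75, cy_1 = 3.5, cz_1 = 3.5, w_1 = 2.5, d_1 = 2, cy_2 = 5.25, cz_2 = 5.75, w_2 = 1.25, d_2 = 2.5, h_2 = 1.25, cx_3 = 5, cy_3 = 6.5, cz_3 = 4.25, r_3 = 1.5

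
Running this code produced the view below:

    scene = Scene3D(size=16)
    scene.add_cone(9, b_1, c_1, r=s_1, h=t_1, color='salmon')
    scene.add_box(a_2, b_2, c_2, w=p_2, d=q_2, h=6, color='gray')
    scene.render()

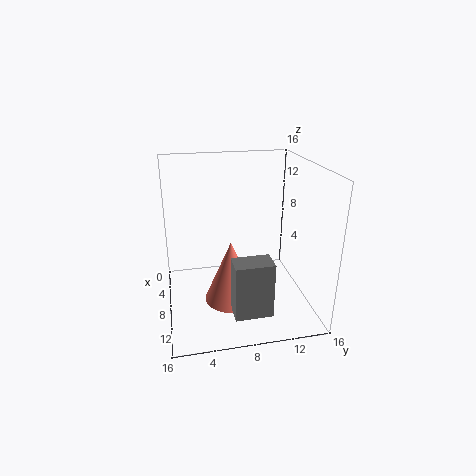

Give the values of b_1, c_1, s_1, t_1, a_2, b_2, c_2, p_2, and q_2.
b_1 = 7, c_1 = 1, s_1 = 3, t_1 = 7, a_2 = 11.5, b_2 = 6.5, c_2 = 1.5, p_2 = 2.5, q_2 = 4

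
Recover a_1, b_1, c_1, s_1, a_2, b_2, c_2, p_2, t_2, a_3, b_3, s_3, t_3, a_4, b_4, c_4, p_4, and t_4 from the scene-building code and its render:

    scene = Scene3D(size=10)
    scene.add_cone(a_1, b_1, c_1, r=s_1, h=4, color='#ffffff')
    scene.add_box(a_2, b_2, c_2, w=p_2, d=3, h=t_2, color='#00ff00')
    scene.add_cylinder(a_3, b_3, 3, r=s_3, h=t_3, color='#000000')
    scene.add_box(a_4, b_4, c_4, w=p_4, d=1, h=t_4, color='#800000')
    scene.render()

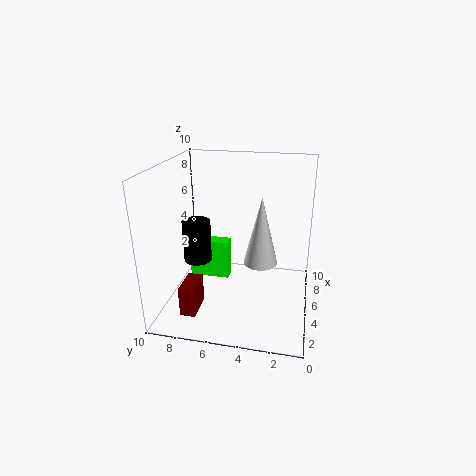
a_1 = 2
b_1 = 3
c_1 = 5
s_1 = 1
a_2 = 6
b_2 = 6
c_2 = 1
p_2 = 1
t_2 = 3
a_3 = 5
b_3 = 8
s_3 = 1
t_3 = 3
a_4 = 1
b_4 = 7
c_4 = 1
p_4 = 2
t_4 = 2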